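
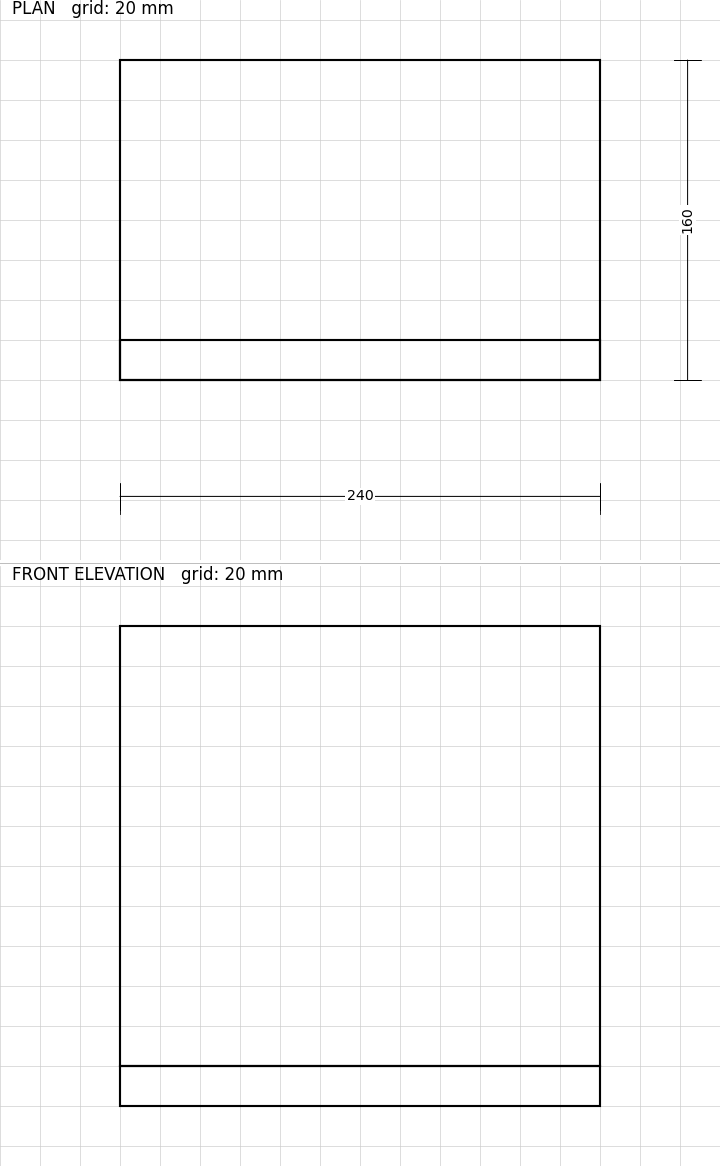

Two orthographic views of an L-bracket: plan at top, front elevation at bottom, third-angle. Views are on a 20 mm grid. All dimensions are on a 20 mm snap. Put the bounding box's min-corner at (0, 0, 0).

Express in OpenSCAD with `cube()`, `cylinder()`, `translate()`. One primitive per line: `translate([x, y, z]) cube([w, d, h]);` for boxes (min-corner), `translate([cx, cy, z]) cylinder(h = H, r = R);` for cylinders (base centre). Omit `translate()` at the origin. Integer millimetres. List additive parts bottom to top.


cube([240, 160, 20]);
translate([0, 0, 20]) cube([240, 20, 220]);


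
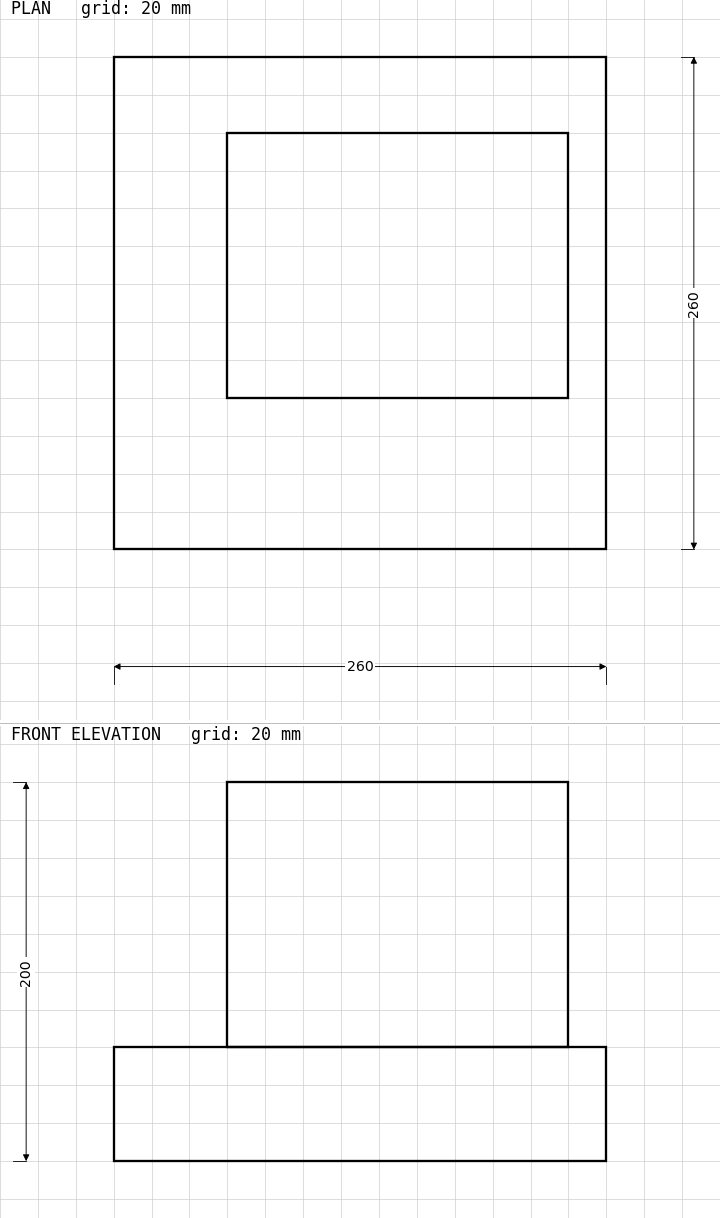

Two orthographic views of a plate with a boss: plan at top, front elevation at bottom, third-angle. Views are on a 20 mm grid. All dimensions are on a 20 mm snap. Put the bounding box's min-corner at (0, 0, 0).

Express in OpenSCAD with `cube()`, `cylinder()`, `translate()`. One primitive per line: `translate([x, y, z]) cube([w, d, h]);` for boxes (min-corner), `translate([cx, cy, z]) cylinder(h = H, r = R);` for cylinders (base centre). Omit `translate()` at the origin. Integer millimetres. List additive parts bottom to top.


cube([260, 260, 60]);
translate([60, 80, 60]) cube([180, 140, 140]);


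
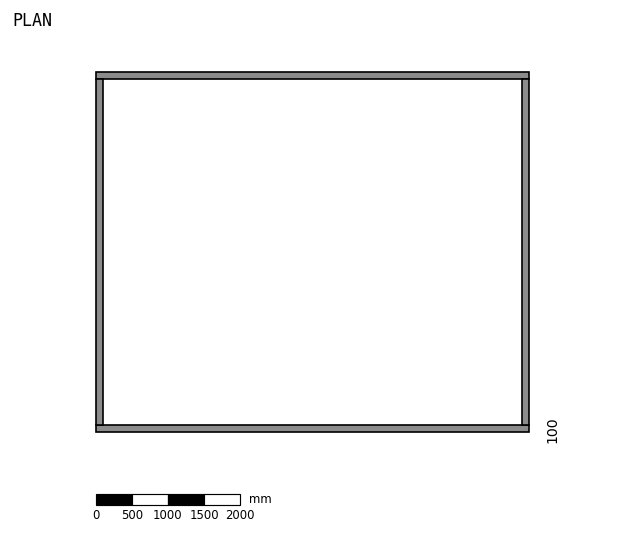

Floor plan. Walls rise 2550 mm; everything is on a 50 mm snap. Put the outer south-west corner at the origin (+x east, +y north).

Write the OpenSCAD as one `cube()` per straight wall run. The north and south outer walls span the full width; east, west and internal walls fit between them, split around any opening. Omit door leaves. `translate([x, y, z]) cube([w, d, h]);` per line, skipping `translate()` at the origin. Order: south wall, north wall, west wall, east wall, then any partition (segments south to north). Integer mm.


cube([6000, 100, 2550]);
translate([0, 4900, 0]) cube([6000, 100, 2550]);
translate([0, 100, 0]) cube([100, 4800, 2550]);
translate([5900, 100, 0]) cube([100, 4800, 2550]);


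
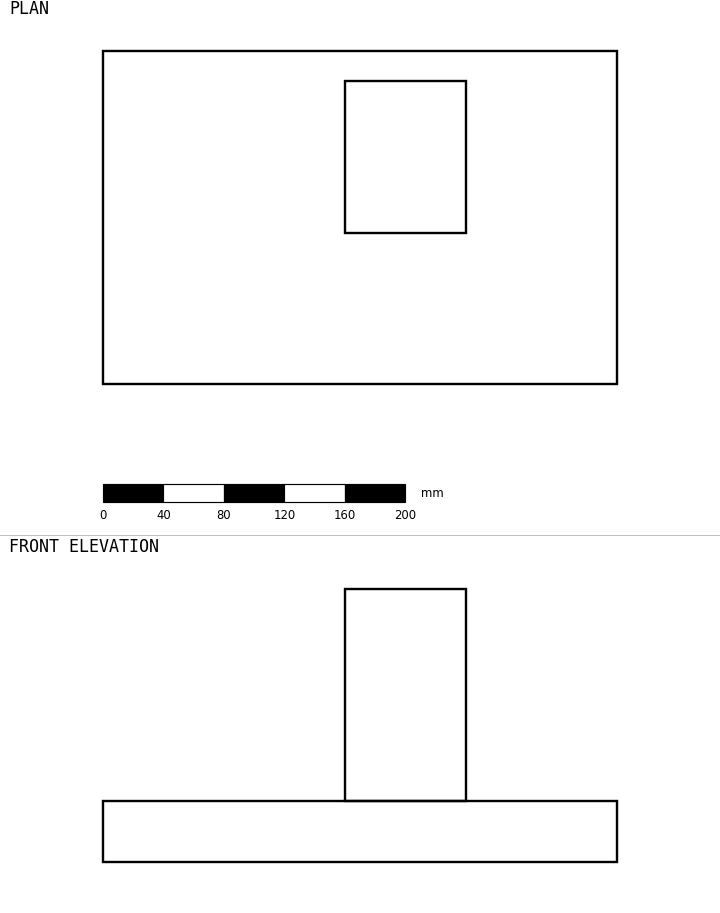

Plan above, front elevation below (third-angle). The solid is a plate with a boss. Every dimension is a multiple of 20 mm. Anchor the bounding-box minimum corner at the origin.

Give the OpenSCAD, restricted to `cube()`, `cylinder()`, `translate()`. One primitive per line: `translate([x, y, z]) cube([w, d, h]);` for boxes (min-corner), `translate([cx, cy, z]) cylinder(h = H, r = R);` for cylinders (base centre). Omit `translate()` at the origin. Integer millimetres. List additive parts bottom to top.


cube([340, 220, 40]);
translate([160, 100, 40]) cube([80, 100, 140]);


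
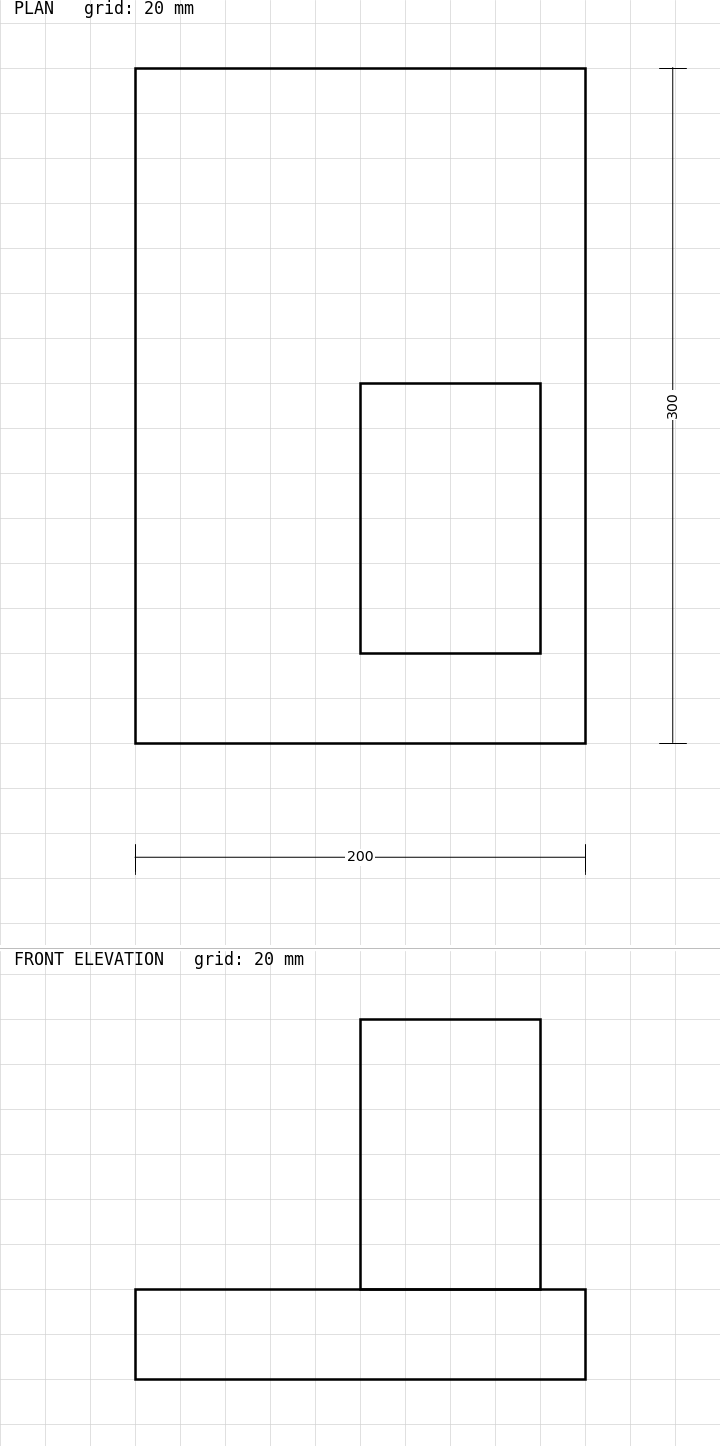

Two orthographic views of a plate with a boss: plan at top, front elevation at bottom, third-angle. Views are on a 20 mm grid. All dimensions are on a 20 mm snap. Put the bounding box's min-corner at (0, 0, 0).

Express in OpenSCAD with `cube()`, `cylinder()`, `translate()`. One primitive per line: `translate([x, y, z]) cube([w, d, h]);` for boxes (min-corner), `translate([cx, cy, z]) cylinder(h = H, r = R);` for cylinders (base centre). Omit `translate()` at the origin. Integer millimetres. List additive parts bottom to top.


cube([200, 300, 40]);
translate([100, 40, 40]) cube([80, 120, 120]);


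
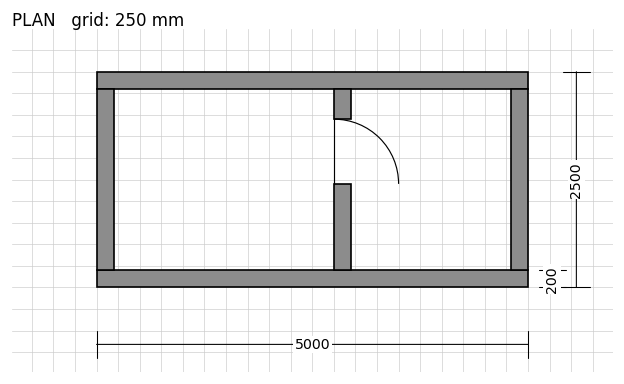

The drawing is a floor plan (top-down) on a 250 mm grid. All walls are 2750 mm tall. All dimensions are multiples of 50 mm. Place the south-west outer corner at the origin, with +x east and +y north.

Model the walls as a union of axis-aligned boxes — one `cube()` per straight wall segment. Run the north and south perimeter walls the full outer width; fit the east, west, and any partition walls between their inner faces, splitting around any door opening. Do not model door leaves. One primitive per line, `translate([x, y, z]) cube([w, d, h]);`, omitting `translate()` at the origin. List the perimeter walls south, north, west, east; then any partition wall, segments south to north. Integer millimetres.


cube([5000, 200, 2750]);
translate([0, 2300, 0]) cube([5000, 200, 2750]);
translate([0, 200, 0]) cube([200, 2100, 2750]);
translate([4800, 200, 0]) cube([200, 2100, 2750]);
translate([2750, 200, 0]) cube([200, 1000, 2750]);
translate([2750, 1950, 0]) cube([200, 350, 2750]);


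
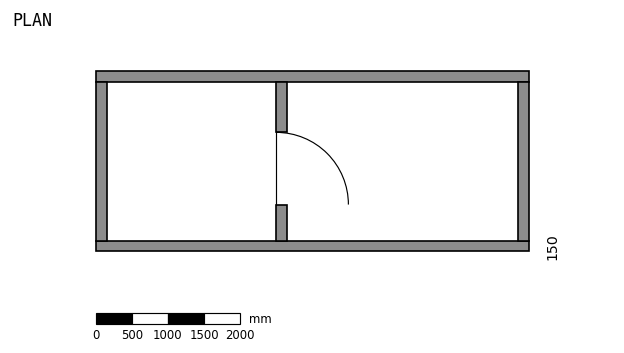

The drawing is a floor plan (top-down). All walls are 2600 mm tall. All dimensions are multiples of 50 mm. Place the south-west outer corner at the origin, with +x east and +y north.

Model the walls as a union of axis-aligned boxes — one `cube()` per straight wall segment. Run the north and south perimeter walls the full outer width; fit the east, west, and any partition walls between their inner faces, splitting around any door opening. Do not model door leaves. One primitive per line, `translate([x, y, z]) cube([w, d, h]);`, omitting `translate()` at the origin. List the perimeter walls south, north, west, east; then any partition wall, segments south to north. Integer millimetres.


cube([6000, 150, 2600]);
translate([0, 2350, 0]) cube([6000, 150, 2600]);
translate([0, 150, 0]) cube([150, 2200, 2600]);
translate([5850, 150, 0]) cube([150, 2200, 2600]);
translate([2500, 150, 0]) cube([150, 500, 2600]);
translate([2500, 1650, 0]) cube([150, 700, 2600]);


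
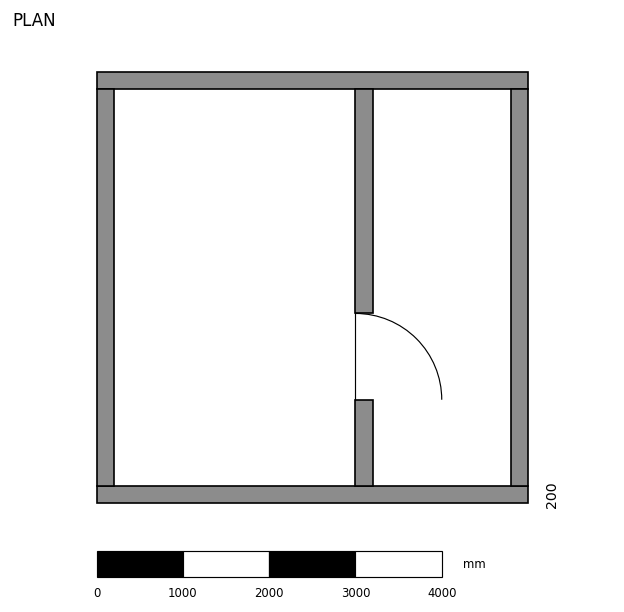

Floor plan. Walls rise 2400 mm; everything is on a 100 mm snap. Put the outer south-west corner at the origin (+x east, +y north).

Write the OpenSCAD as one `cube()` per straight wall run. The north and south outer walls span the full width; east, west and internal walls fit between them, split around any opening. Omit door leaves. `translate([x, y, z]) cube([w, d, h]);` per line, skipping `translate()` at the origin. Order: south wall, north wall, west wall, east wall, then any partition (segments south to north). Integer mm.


cube([5000, 200, 2400]);
translate([0, 4800, 0]) cube([5000, 200, 2400]);
translate([0, 200, 0]) cube([200, 4600, 2400]);
translate([4800, 200, 0]) cube([200, 4600, 2400]);
translate([3000, 200, 0]) cube([200, 1000, 2400]);
translate([3000, 2200, 0]) cube([200, 2600, 2400]);


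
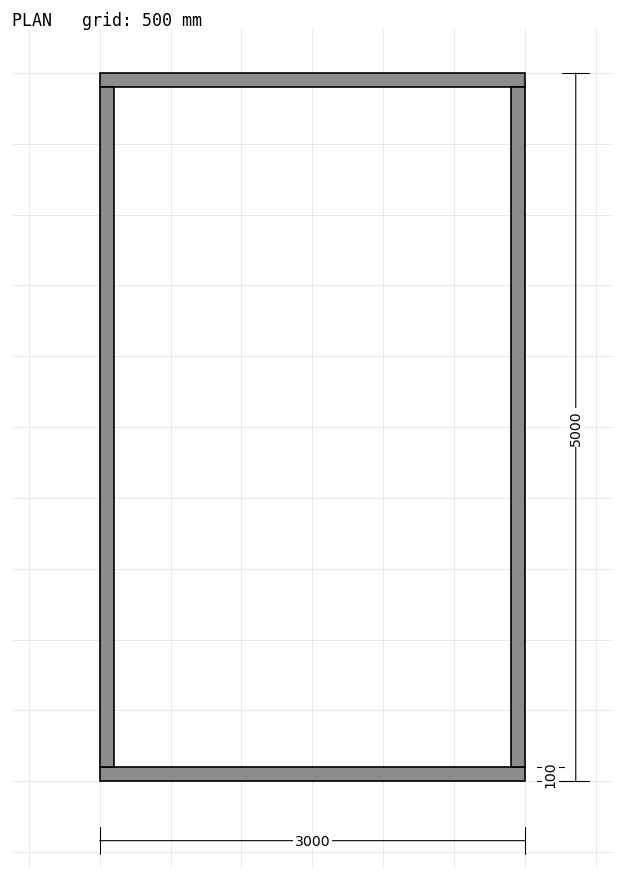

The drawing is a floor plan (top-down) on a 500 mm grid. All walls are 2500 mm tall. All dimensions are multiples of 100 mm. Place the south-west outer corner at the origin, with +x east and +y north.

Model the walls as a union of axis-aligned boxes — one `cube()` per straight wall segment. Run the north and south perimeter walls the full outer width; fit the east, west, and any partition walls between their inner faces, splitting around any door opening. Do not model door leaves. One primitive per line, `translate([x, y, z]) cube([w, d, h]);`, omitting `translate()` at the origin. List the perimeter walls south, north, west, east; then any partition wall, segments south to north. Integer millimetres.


cube([3000, 100, 2500]);
translate([0, 4900, 0]) cube([3000, 100, 2500]);
translate([0, 100, 0]) cube([100, 4800, 2500]);
translate([2900, 100, 0]) cube([100, 4800, 2500]);


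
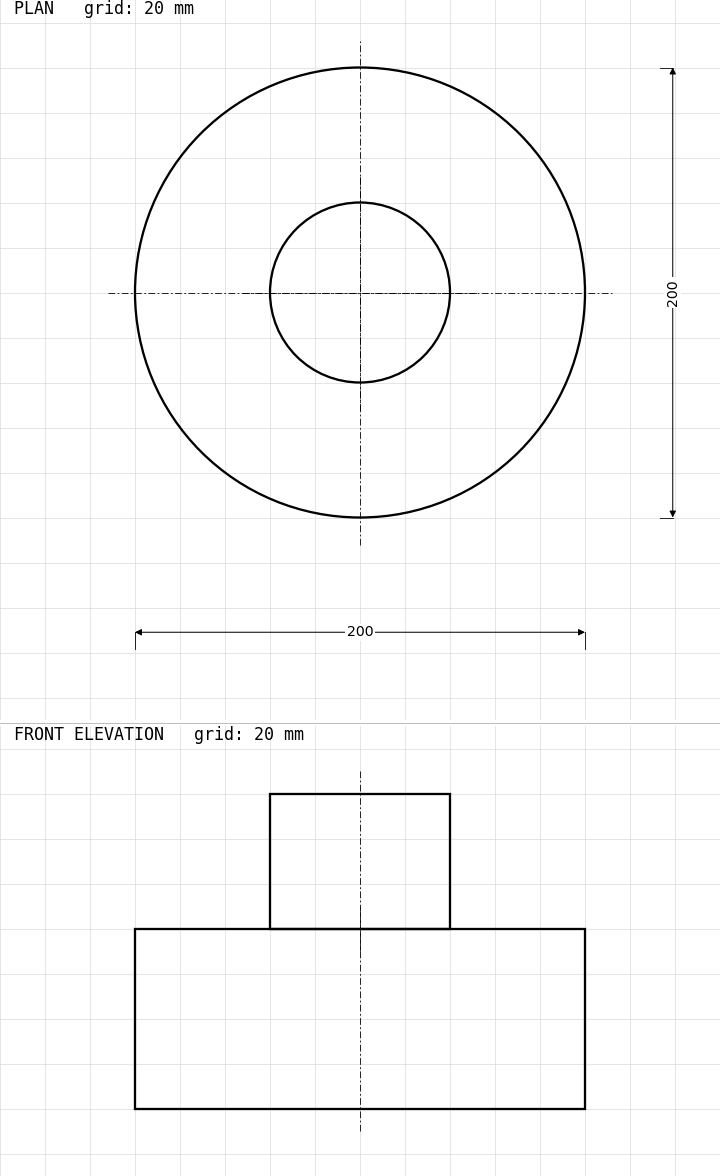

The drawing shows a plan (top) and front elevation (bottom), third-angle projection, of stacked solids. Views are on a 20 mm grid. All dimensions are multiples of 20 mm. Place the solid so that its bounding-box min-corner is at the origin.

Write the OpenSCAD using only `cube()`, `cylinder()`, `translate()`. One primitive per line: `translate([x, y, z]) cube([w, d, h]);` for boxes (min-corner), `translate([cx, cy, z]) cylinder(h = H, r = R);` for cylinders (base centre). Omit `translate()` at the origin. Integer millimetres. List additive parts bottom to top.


translate([100, 100, 0]) cylinder(h = 80, r = 100);
translate([100, 100, 80]) cylinder(h = 60, r = 40);


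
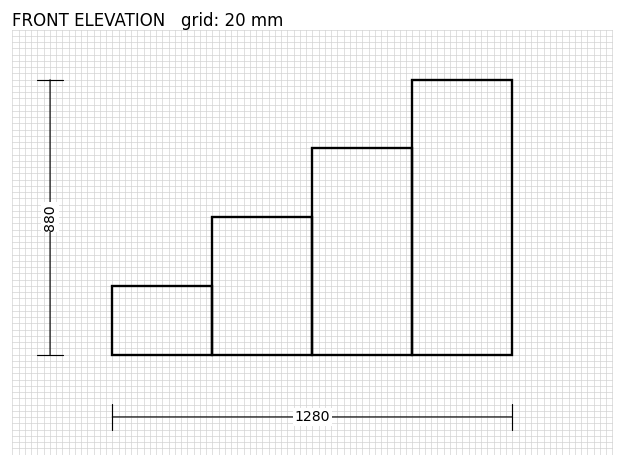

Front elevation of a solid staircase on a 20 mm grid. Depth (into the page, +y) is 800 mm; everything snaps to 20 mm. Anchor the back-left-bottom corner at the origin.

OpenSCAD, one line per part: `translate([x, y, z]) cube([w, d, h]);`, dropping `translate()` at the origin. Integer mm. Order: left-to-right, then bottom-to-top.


cube([320, 800, 220]);
translate([320, 0, 0]) cube([320, 800, 440]);
translate([640, 0, 0]) cube([320, 800, 660]);
translate([960, 0, 0]) cube([320, 800, 880]);


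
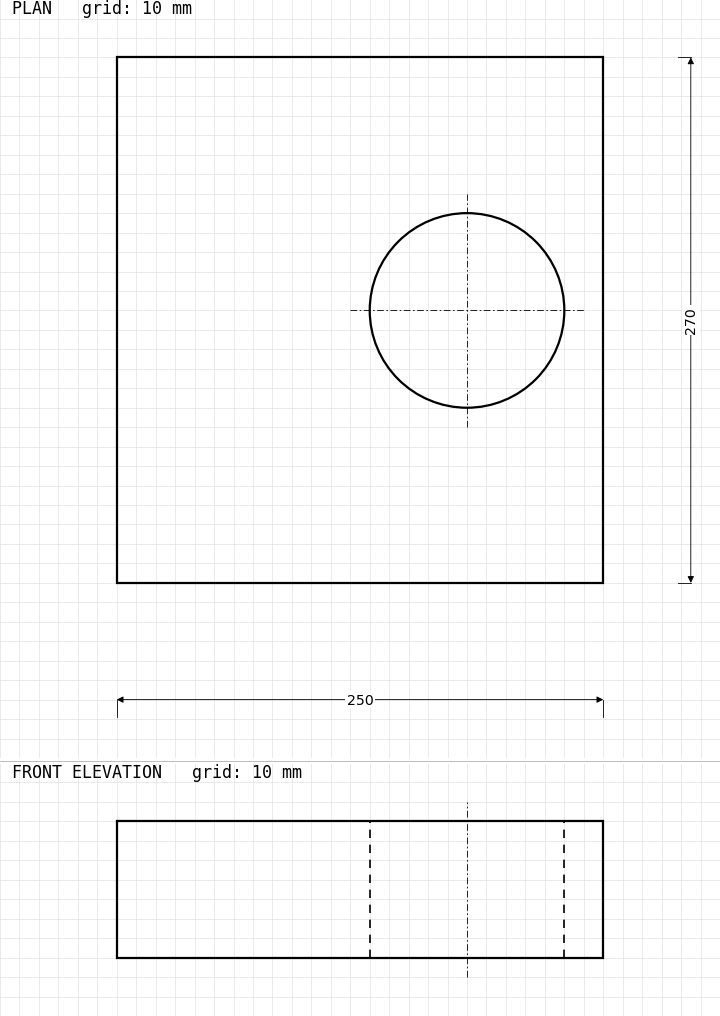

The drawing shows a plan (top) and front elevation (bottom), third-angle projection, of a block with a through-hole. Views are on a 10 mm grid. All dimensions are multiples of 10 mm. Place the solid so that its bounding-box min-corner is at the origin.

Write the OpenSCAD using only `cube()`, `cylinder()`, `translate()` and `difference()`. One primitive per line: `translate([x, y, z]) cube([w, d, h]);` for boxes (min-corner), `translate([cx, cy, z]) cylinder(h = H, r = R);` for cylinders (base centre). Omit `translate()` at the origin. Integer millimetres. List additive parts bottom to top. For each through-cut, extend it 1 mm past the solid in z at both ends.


difference() {
  cube([250, 270, 70]);
  translate([180, 140, -1]) cylinder(h = 72, r = 50);
}


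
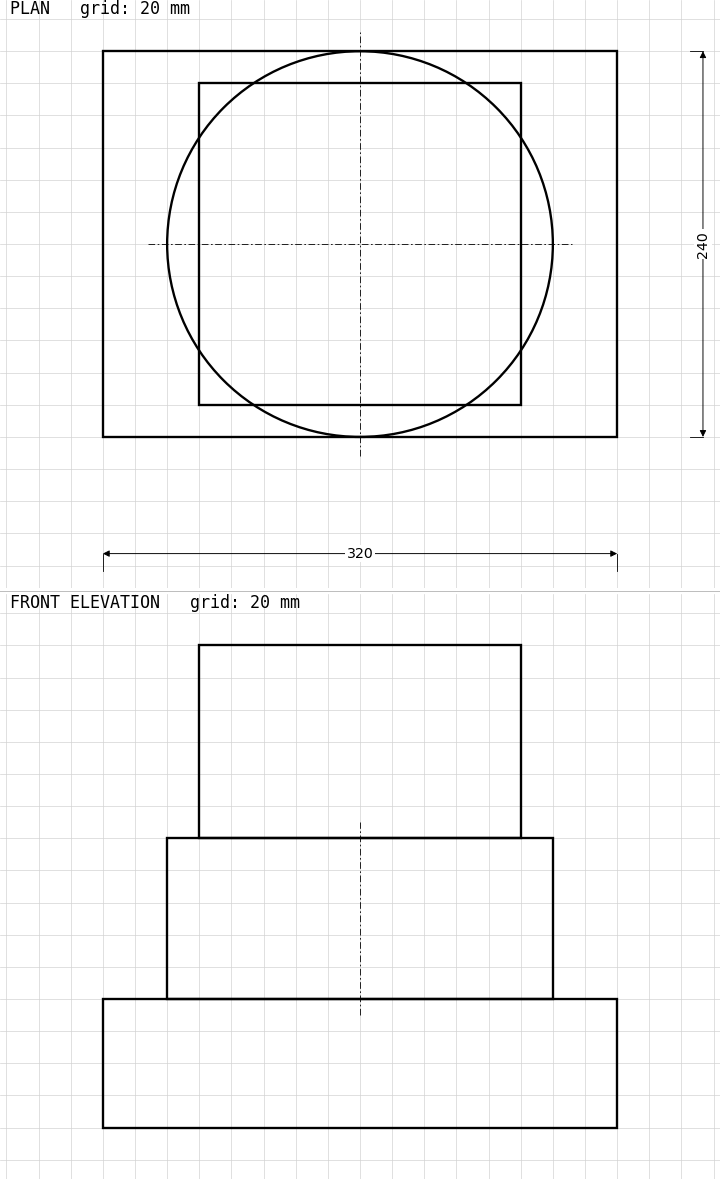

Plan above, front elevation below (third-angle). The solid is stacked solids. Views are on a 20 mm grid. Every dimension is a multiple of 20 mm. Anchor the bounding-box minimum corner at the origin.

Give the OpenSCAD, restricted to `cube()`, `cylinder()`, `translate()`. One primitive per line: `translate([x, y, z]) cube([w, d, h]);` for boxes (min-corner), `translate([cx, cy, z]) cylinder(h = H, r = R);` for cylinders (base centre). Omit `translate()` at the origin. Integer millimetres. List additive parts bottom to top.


cube([320, 240, 80]);
translate([160, 120, 80]) cylinder(h = 100, r = 120);
translate([60, 20, 180]) cube([200, 200, 120]);


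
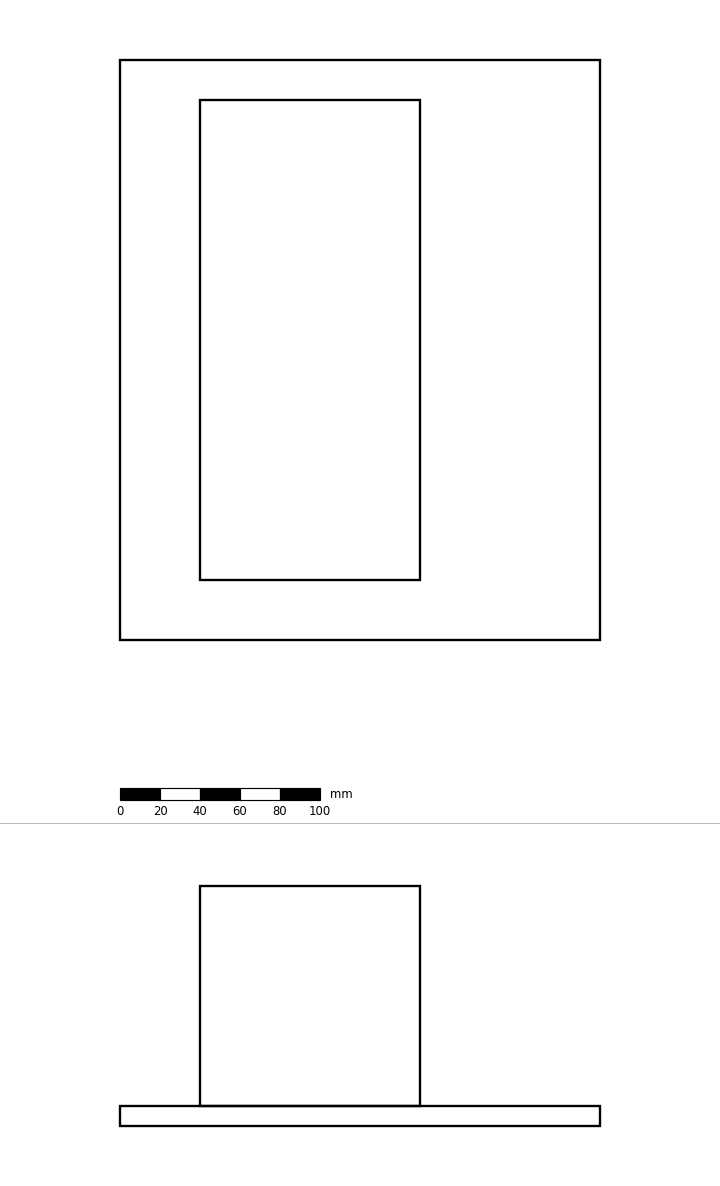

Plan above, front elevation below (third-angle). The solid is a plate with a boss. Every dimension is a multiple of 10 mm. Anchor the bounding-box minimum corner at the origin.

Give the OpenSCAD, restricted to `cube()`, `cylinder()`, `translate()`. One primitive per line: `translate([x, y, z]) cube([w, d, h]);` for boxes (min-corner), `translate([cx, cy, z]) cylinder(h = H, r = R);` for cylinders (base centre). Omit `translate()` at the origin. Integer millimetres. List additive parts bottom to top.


cube([240, 290, 10]);
translate([40, 30, 10]) cube([110, 240, 110]);


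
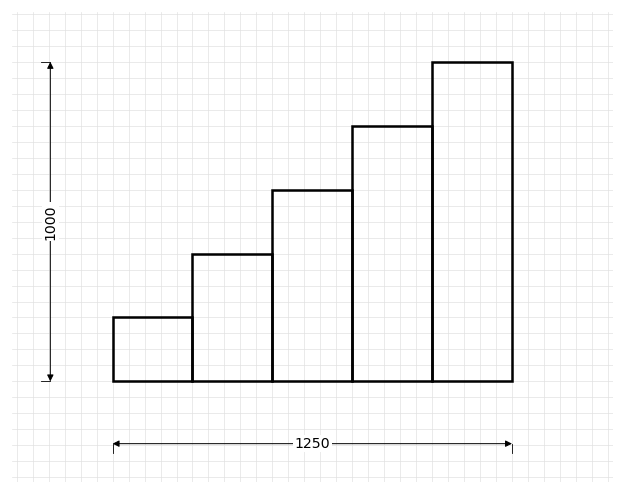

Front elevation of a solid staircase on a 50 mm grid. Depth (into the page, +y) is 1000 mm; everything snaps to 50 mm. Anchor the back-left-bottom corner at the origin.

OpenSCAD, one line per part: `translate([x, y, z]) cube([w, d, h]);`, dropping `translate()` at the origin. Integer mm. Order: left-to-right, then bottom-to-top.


cube([250, 1000, 200]);
translate([250, 0, 0]) cube([250, 1000, 400]);
translate([500, 0, 0]) cube([250, 1000, 600]);
translate([750, 0, 0]) cube([250, 1000, 800]);
translate([1000, 0, 0]) cube([250, 1000, 1000]);


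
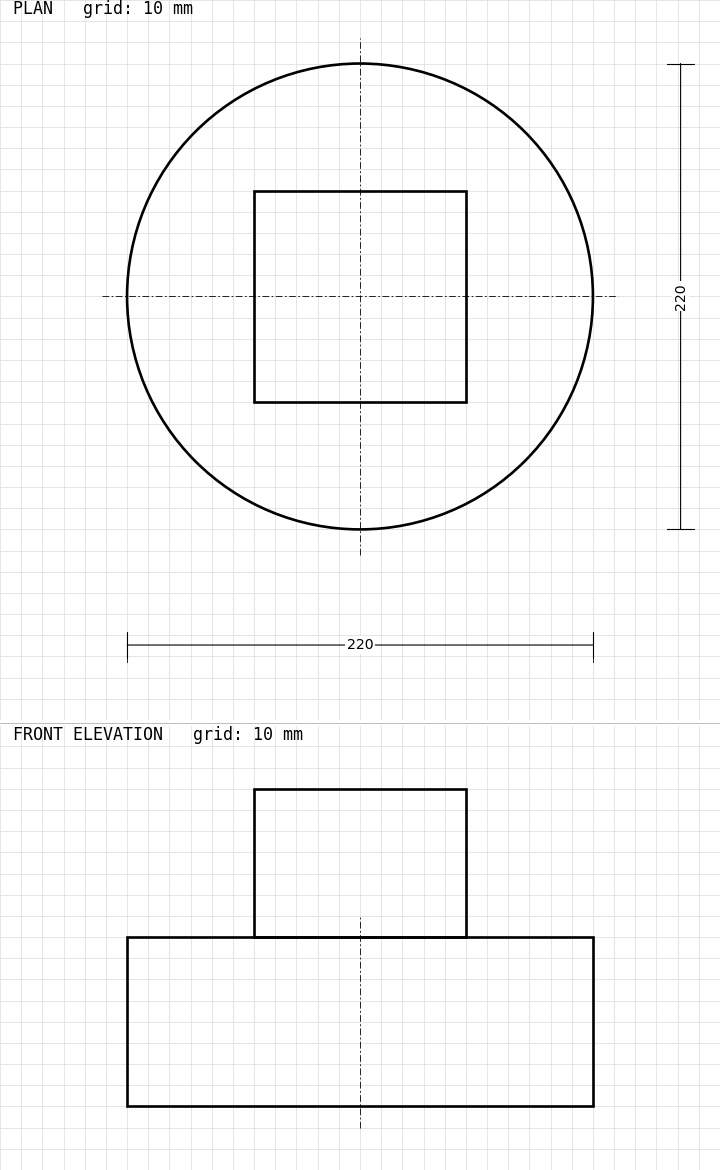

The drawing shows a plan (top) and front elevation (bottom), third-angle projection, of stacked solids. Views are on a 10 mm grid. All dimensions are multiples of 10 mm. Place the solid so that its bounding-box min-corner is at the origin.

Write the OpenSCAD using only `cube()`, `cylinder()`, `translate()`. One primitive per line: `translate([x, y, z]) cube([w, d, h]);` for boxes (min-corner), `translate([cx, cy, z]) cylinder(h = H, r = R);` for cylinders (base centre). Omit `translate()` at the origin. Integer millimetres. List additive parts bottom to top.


translate([110, 110, 0]) cylinder(h = 80, r = 110);
translate([60, 60, 80]) cube([100, 100, 70]);


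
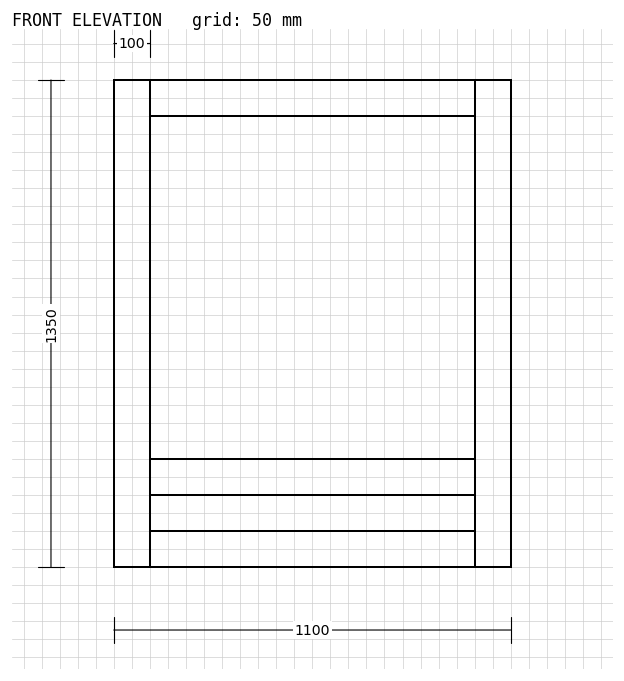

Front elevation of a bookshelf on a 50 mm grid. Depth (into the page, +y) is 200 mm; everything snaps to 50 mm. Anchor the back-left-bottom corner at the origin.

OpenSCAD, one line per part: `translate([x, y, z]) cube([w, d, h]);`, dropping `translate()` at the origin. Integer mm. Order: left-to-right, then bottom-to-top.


cube([100, 200, 1350]);
translate([100, 0, 0]) cube([900, 200, 100]);
translate([100, 0, 200]) cube([900, 200, 100]);
translate([100, 0, 1250]) cube([900, 200, 100]);
translate([1000, 0, 0]) cube([100, 200, 1350]);


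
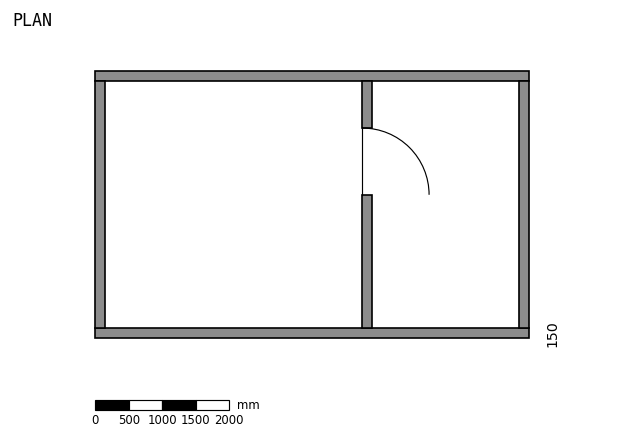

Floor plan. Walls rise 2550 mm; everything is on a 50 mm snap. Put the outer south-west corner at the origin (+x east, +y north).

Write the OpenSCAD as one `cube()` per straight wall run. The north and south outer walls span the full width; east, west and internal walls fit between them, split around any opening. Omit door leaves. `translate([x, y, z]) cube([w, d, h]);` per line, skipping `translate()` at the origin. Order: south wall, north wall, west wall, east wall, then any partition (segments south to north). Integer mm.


cube([6500, 150, 2550]);
translate([0, 3850, 0]) cube([6500, 150, 2550]);
translate([0, 150, 0]) cube([150, 3700, 2550]);
translate([6350, 150, 0]) cube([150, 3700, 2550]);
translate([4000, 150, 0]) cube([150, 2000, 2550]);
translate([4000, 3150, 0]) cube([150, 700, 2550]);


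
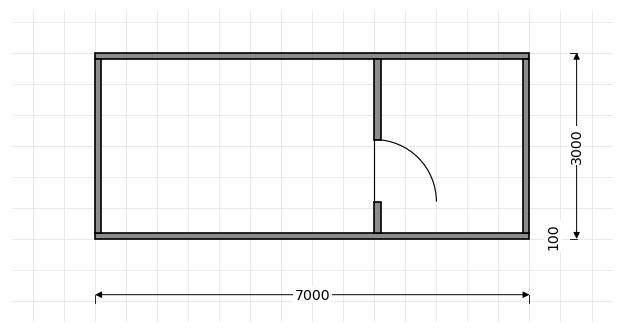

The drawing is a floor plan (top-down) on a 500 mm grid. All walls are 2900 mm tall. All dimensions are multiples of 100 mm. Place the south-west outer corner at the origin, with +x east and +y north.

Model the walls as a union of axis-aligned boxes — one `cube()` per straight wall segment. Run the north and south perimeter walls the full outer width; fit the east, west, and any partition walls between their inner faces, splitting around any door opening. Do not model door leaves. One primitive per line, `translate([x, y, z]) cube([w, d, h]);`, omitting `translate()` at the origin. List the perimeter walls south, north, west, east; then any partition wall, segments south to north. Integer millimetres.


cube([7000, 100, 2900]);
translate([0, 2900, 0]) cube([7000, 100, 2900]);
translate([0, 100, 0]) cube([100, 2800, 2900]);
translate([6900, 100, 0]) cube([100, 2800, 2900]);
translate([4500, 100, 0]) cube([100, 500, 2900]);
translate([4500, 1600, 0]) cube([100, 1300, 2900]);


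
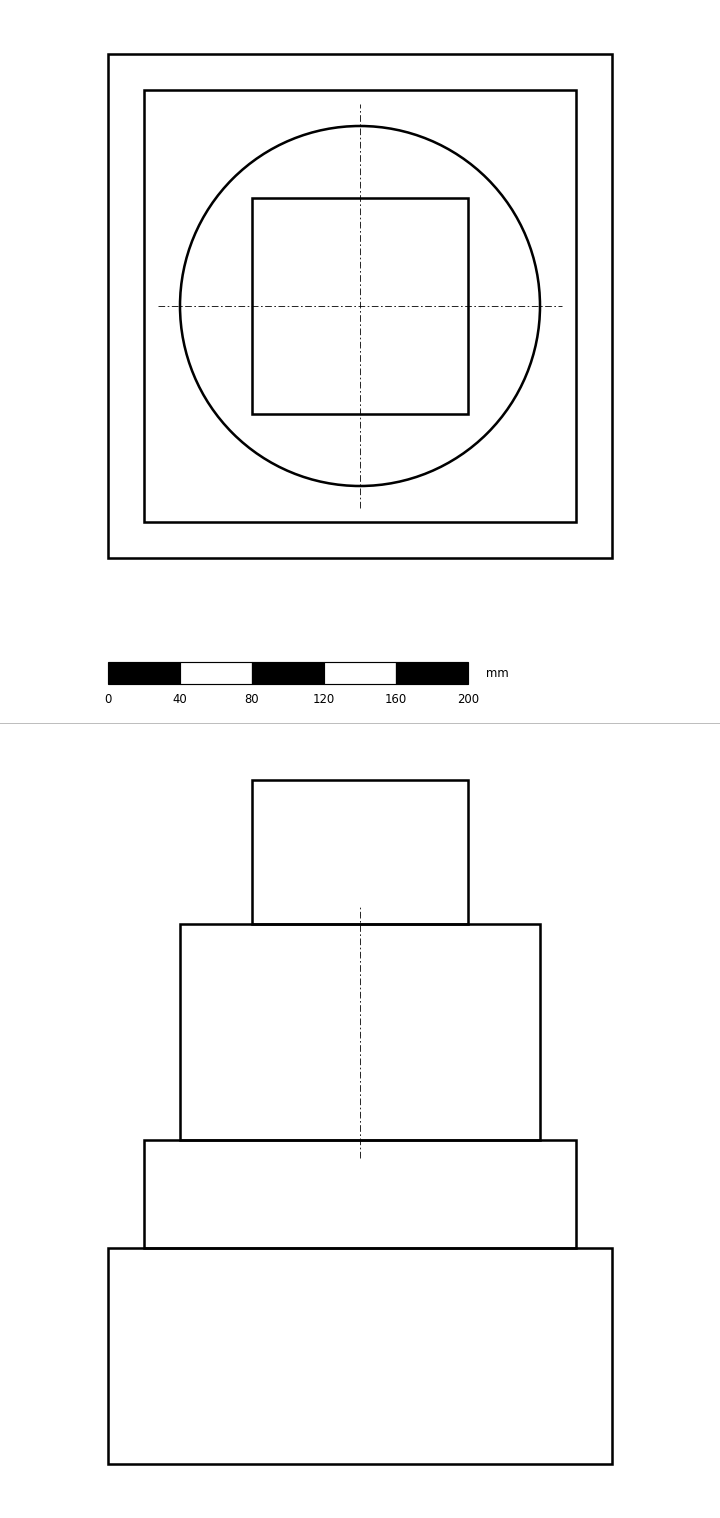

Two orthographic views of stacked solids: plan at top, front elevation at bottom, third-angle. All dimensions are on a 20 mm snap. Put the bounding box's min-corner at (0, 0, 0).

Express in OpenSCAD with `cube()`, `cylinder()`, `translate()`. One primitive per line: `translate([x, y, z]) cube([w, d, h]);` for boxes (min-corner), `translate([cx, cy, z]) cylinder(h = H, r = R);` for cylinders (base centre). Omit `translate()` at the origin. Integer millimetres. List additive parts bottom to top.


cube([280, 280, 120]);
translate([20, 20, 120]) cube([240, 240, 60]);
translate([140, 140, 180]) cylinder(h = 120, r = 100);
translate([80, 80, 300]) cube([120, 120, 80]);


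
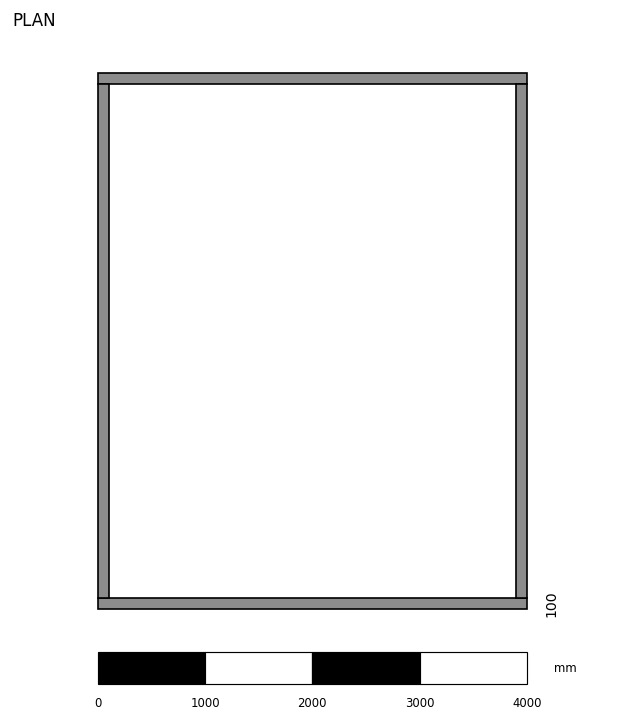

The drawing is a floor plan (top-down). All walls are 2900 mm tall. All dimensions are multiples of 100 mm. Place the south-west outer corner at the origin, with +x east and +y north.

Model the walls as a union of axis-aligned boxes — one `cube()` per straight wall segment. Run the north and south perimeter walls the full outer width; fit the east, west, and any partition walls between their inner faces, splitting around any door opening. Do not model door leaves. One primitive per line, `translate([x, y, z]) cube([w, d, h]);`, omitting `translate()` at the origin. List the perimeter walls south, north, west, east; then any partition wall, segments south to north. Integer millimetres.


cube([4000, 100, 2900]);
translate([0, 4900, 0]) cube([4000, 100, 2900]);
translate([0, 100, 0]) cube([100, 4800, 2900]);
translate([3900, 100, 0]) cube([100, 4800, 2900]);


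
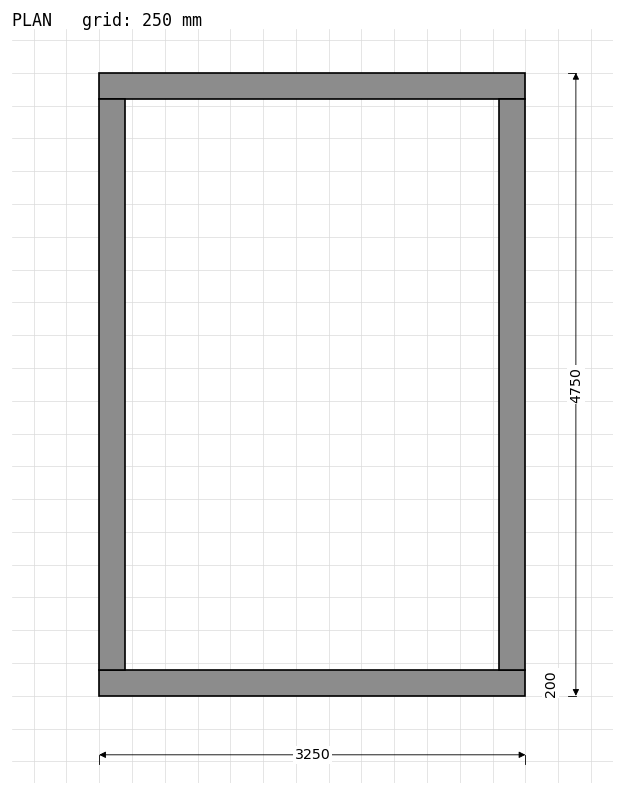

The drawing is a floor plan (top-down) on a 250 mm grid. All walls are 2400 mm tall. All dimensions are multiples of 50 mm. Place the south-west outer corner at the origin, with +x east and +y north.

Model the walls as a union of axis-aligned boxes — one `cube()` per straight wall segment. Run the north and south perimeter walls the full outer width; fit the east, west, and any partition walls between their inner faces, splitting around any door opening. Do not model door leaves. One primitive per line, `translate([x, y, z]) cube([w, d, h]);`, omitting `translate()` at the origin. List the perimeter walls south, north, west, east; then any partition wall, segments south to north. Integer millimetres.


cube([3250, 200, 2400]);
translate([0, 4550, 0]) cube([3250, 200, 2400]);
translate([0, 200, 0]) cube([200, 4350, 2400]);
translate([3050, 200, 0]) cube([200, 4350, 2400]);


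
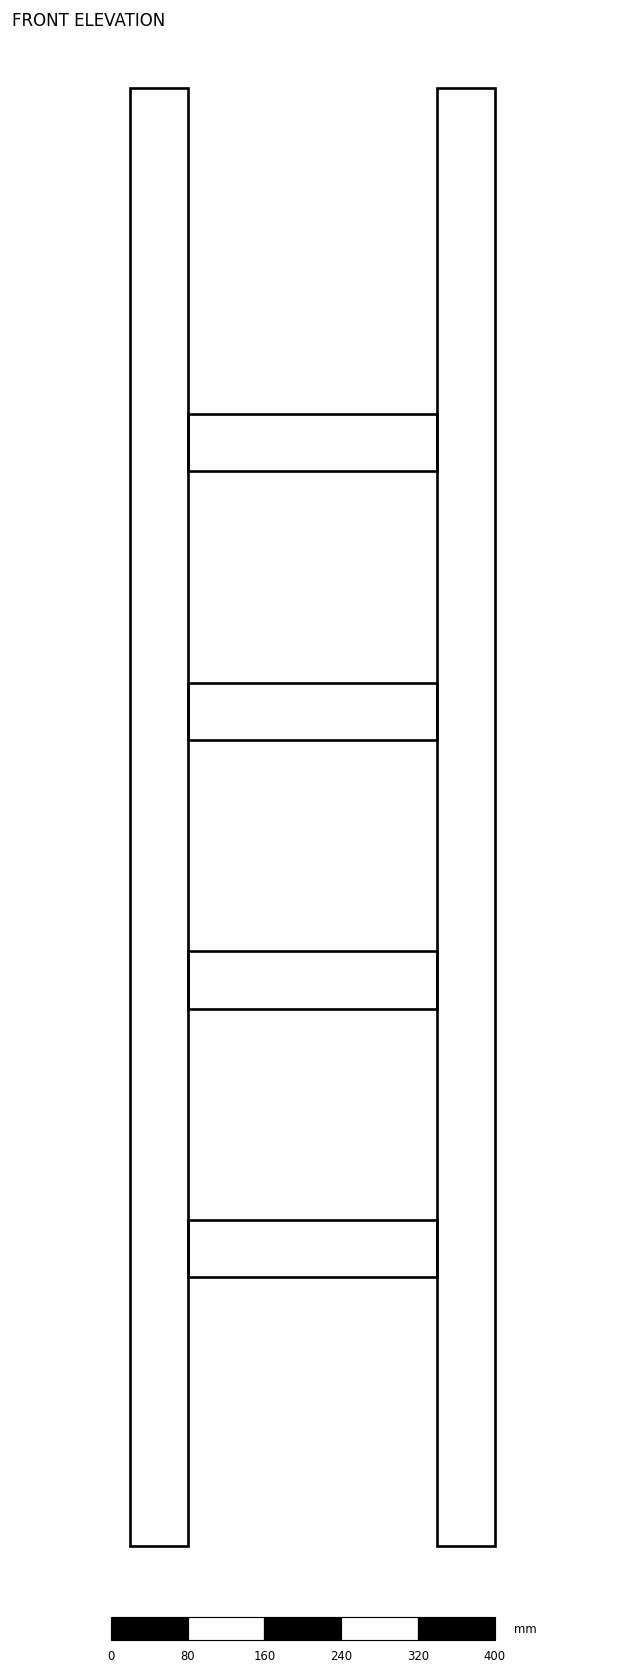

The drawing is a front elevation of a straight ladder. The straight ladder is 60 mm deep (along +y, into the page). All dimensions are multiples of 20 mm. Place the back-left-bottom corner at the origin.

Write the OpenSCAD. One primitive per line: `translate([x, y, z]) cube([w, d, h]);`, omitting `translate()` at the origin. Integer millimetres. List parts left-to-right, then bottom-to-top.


cube([60, 60, 1520]);
translate([60, 0, 280]) cube([260, 60, 60]);
translate([60, 0, 560]) cube([260, 60, 60]);
translate([60, 0, 840]) cube([260, 60, 60]);
translate([60, 0, 1120]) cube([260, 60, 60]);
translate([320, 0, 0]) cube([60, 60, 1520]);


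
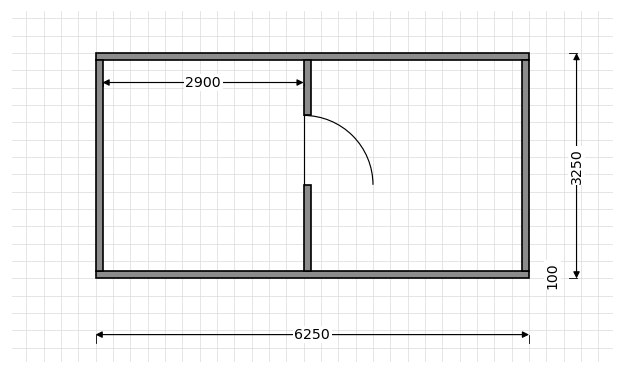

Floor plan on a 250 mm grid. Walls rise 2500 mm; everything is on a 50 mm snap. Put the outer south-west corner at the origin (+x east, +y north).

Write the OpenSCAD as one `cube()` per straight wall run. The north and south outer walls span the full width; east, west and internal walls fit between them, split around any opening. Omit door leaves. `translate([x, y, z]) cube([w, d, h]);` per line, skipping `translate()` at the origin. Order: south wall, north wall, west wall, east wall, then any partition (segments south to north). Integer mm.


cube([6250, 100, 2500]);
translate([0, 3150, 0]) cube([6250, 100, 2500]);
translate([0, 100, 0]) cube([100, 3050, 2500]);
translate([6150, 100, 0]) cube([100, 3050, 2500]);
translate([3000, 100, 0]) cube([100, 1250, 2500]);
translate([3000, 2350, 0]) cube([100, 800, 2500]);


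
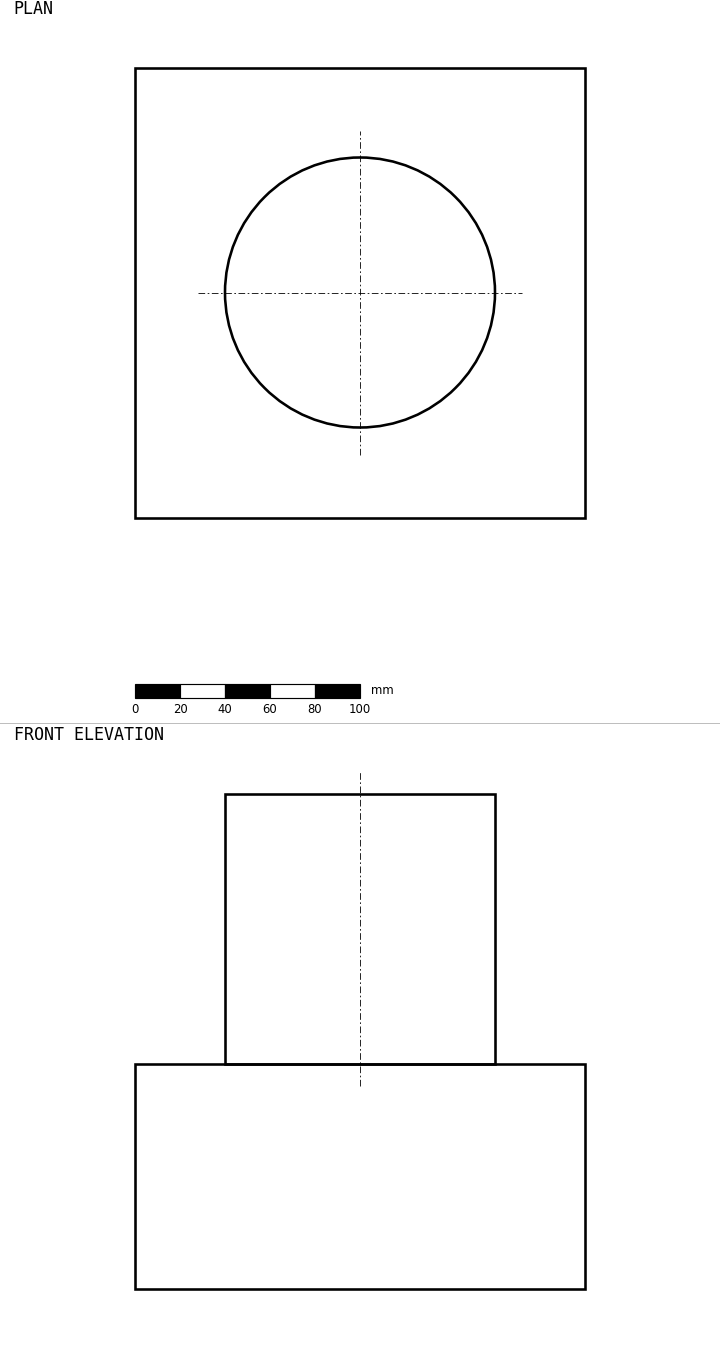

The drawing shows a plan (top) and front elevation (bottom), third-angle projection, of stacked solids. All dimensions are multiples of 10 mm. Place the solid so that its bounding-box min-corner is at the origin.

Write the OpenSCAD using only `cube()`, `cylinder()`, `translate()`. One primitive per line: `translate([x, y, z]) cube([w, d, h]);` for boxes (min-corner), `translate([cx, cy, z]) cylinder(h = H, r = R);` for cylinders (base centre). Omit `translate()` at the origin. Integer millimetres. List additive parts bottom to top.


cube([200, 200, 100]);
translate([100, 100, 100]) cylinder(h = 120, r = 60);


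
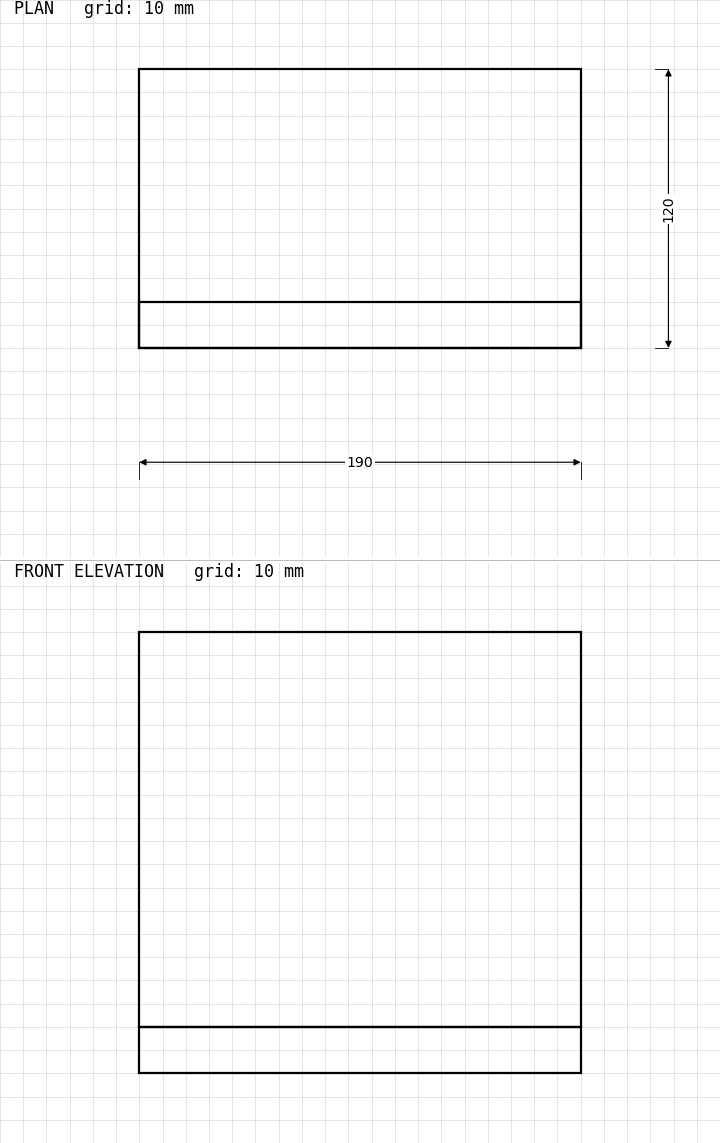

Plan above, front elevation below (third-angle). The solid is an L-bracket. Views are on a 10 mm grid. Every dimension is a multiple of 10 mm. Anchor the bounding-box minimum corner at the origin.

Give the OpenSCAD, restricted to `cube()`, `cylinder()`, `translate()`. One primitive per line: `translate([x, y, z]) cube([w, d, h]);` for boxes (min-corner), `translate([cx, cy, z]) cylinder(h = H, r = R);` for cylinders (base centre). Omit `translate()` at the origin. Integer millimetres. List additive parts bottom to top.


cube([190, 120, 20]);
translate([0, 0, 20]) cube([190, 20, 170]);


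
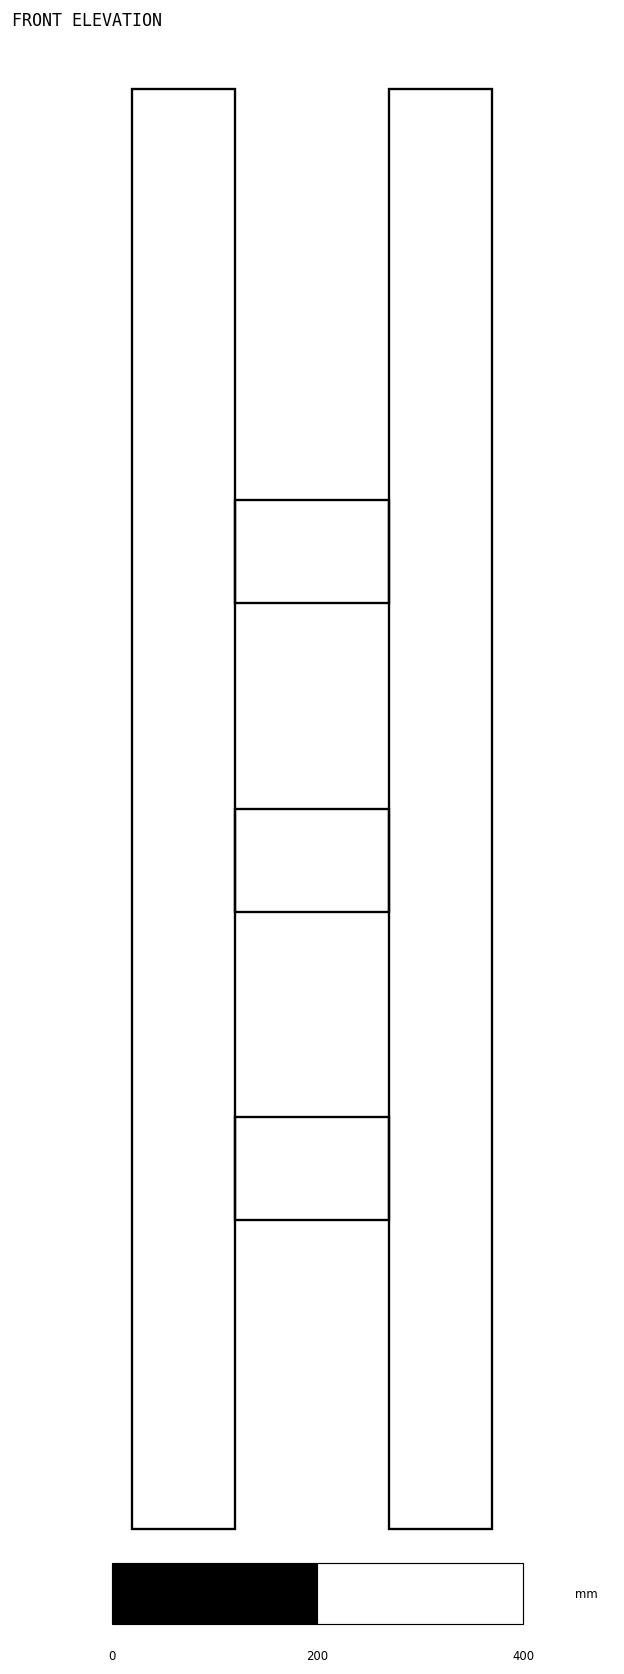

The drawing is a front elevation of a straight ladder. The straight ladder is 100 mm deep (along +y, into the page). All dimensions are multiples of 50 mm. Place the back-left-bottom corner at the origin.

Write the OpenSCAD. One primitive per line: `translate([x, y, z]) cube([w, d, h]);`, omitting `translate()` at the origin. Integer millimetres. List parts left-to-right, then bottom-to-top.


cube([100, 100, 1400]);
translate([100, 0, 300]) cube([150, 100, 100]);
translate([100, 0, 600]) cube([150, 100, 100]);
translate([100, 0, 900]) cube([150, 100, 100]);
translate([250, 0, 0]) cube([100, 100, 1400]);


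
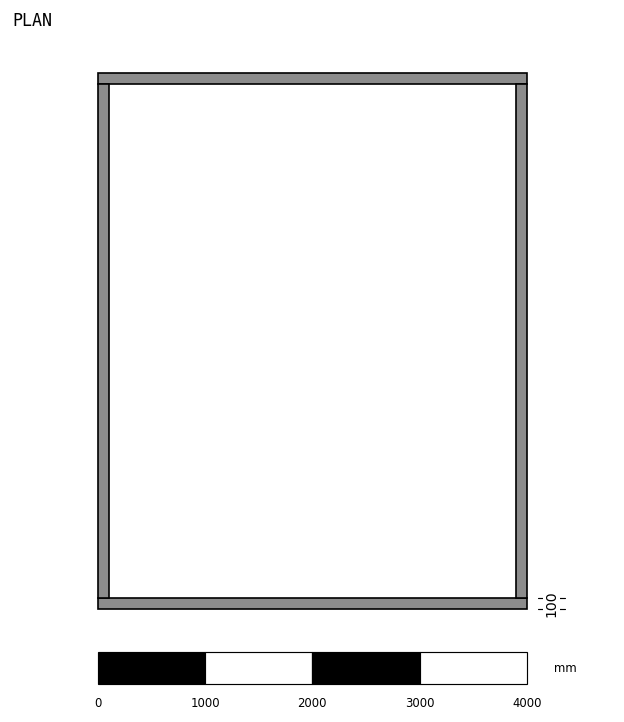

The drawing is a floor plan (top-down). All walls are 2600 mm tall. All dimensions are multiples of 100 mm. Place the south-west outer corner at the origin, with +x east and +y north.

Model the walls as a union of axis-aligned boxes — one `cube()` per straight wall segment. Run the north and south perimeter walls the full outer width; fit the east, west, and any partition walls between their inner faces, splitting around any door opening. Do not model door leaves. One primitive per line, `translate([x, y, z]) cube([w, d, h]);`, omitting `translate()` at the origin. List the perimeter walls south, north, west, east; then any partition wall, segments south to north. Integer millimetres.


cube([4000, 100, 2600]);
translate([0, 4900, 0]) cube([4000, 100, 2600]);
translate([0, 100, 0]) cube([100, 4800, 2600]);
translate([3900, 100, 0]) cube([100, 4800, 2600]);


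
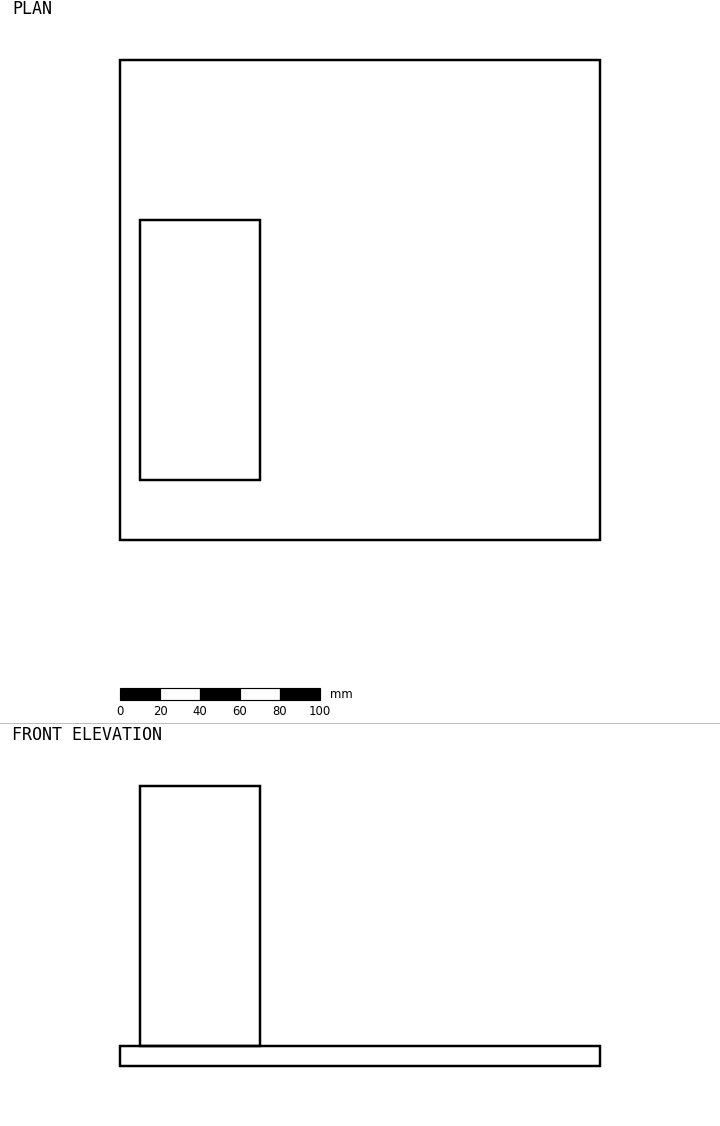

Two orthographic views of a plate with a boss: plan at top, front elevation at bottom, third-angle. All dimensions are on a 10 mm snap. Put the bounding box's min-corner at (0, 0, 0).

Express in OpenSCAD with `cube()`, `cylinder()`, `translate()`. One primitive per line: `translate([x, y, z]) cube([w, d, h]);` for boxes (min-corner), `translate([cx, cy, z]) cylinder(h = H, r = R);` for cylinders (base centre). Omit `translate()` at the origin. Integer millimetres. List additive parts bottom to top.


cube([240, 240, 10]);
translate([10, 30, 10]) cube([60, 130, 130]);


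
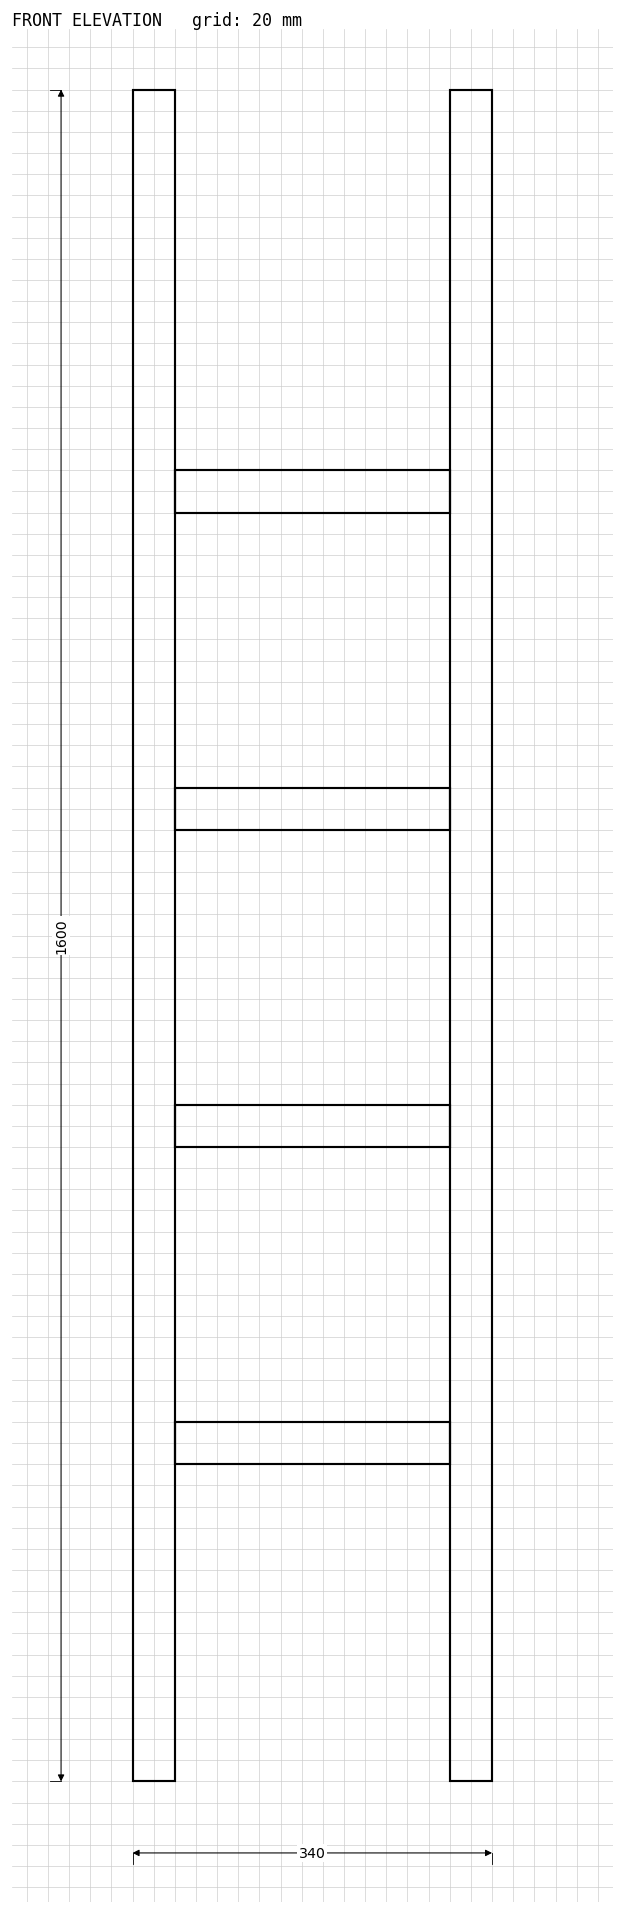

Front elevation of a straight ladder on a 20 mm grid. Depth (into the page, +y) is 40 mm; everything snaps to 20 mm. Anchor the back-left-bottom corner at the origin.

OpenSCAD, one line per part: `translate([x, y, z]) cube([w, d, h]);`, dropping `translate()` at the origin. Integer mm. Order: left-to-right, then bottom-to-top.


cube([40, 40, 1600]);
translate([40, 0, 300]) cube([260, 40, 40]);
translate([40, 0, 600]) cube([260, 40, 40]);
translate([40, 0, 900]) cube([260, 40, 40]);
translate([40, 0, 1200]) cube([260, 40, 40]);
translate([300, 0, 0]) cube([40, 40, 1600]);


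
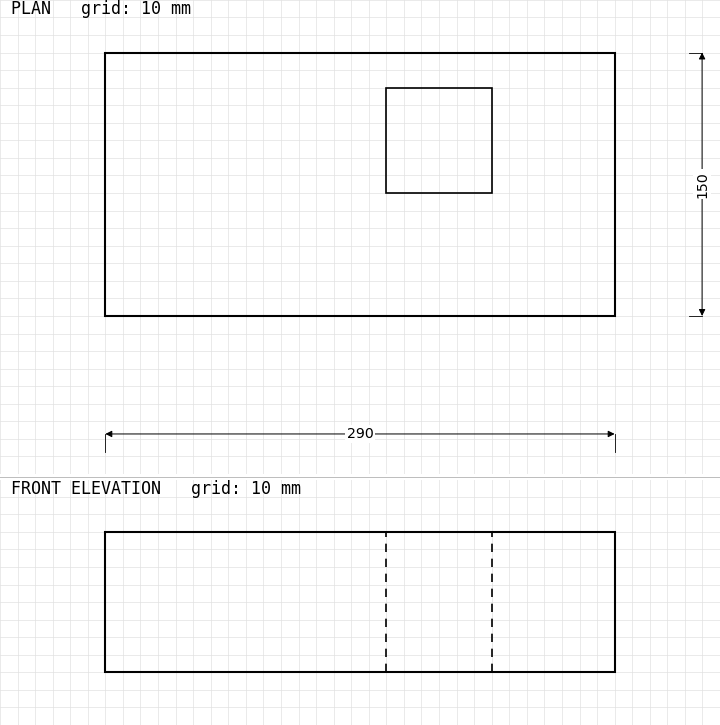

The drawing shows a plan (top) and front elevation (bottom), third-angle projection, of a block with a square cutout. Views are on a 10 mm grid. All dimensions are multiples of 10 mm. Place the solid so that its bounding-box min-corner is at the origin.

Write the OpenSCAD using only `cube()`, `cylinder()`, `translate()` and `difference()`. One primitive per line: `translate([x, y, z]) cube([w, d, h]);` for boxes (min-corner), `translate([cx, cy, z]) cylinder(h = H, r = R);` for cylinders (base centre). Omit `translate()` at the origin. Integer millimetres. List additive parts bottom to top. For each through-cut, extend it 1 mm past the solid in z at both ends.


difference() {
  cube([290, 150, 80]);
  translate([160, 70, -1]) cube([60, 60, 82]);
}


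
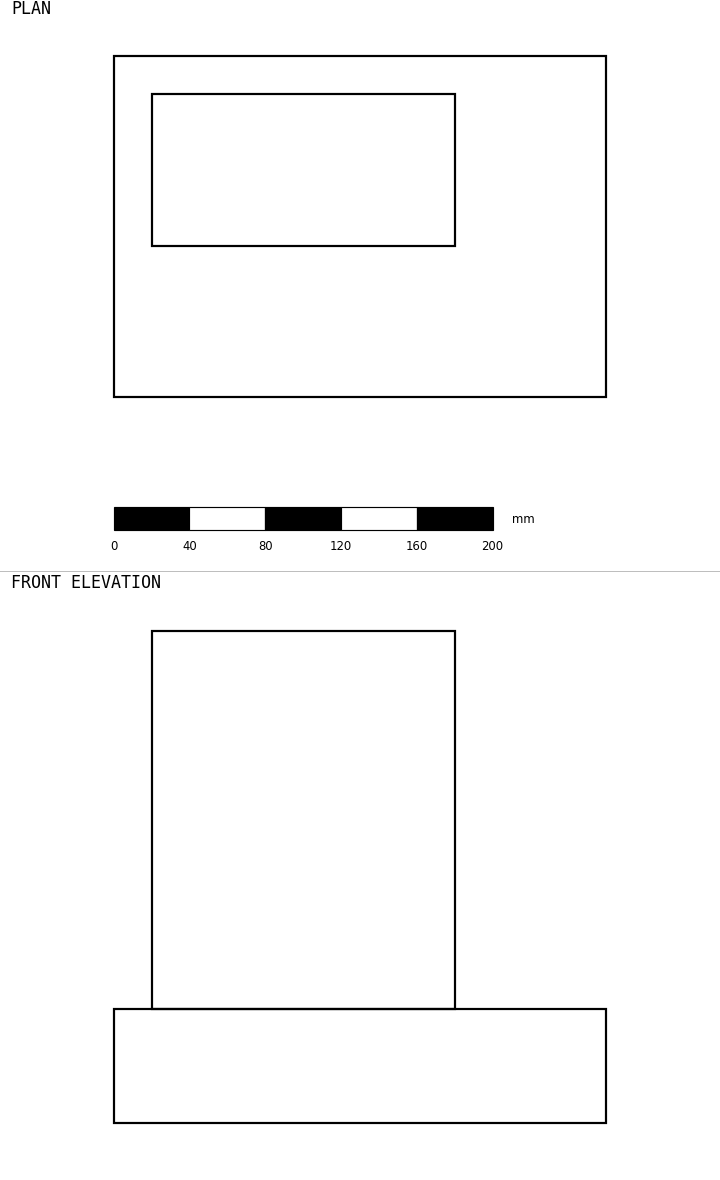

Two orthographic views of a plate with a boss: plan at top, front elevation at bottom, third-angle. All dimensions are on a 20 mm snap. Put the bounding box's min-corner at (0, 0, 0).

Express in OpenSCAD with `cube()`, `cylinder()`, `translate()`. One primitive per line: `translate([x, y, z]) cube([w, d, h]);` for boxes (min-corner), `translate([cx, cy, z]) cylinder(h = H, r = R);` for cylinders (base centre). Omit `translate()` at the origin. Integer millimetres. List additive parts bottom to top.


cube([260, 180, 60]);
translate([20, 80, 60]) cube([160, 80, 200]);


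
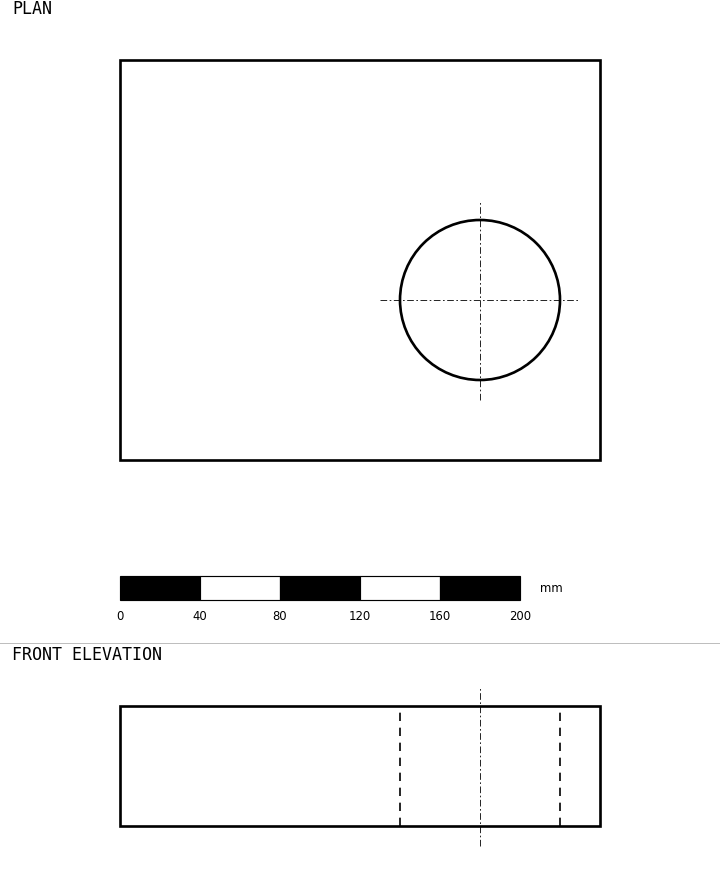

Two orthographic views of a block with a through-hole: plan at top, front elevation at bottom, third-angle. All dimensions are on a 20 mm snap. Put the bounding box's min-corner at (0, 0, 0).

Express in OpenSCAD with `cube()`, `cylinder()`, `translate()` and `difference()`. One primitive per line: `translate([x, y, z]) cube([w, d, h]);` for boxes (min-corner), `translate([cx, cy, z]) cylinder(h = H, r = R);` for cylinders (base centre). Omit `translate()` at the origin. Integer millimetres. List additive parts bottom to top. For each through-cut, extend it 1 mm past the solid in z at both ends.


difference() {
  cube([240, 200, 60]);
  translate([180, 80, -1]) cylinder(h = 62, r = 40);
}


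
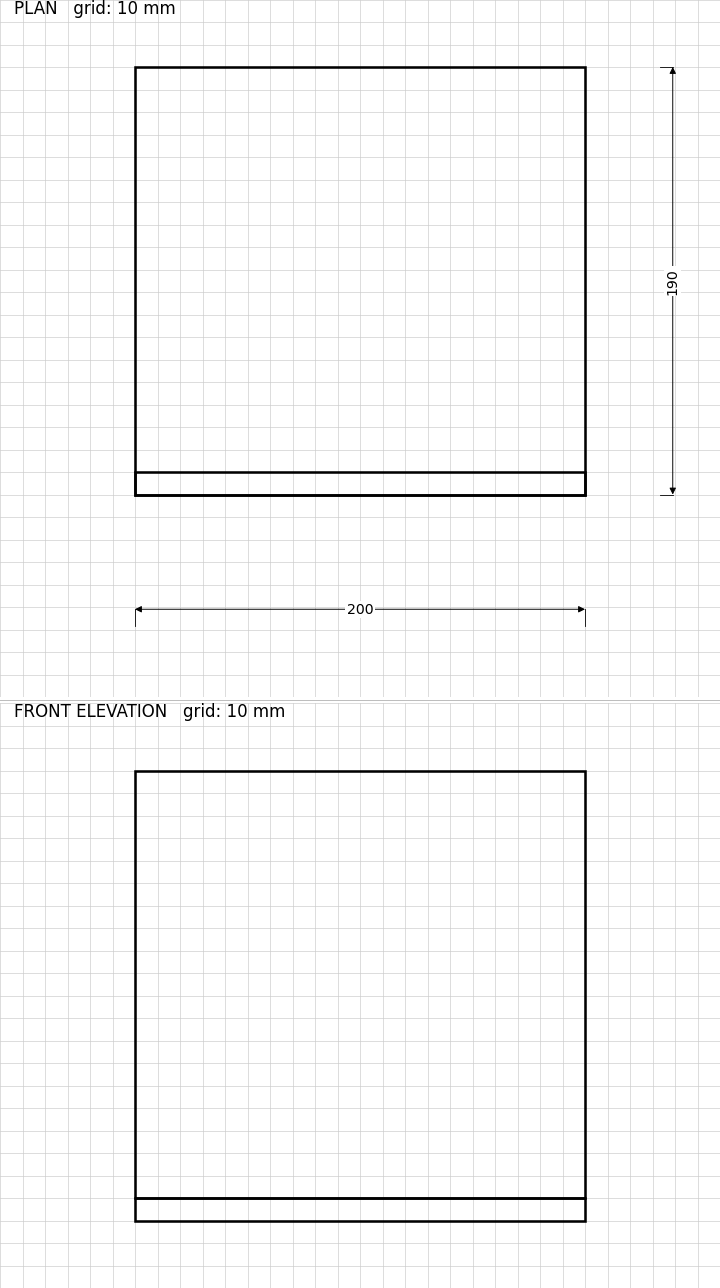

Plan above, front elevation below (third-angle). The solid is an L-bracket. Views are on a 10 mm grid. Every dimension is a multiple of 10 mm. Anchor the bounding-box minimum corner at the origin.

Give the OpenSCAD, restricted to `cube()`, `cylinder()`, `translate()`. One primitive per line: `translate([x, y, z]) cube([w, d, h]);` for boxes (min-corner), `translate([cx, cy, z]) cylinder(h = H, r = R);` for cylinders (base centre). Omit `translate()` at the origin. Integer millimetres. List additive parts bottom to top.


cube([200, 190, 10]);
translate([0, 0, 10]) cube([200, 10, 190]);


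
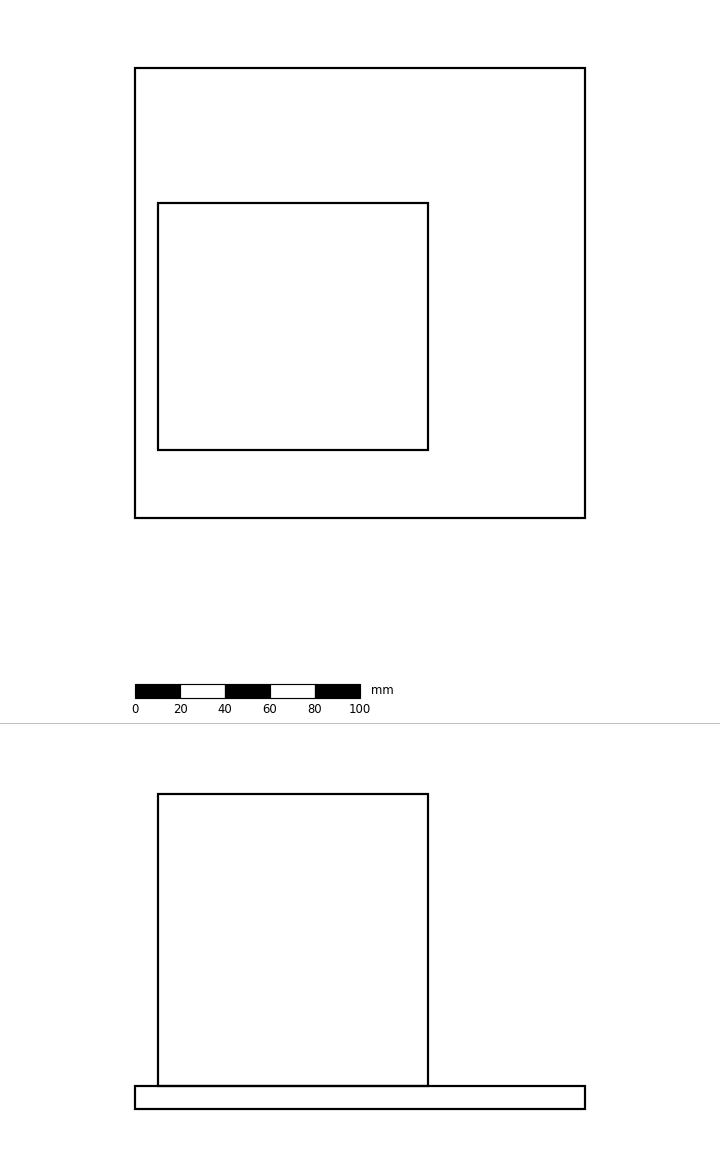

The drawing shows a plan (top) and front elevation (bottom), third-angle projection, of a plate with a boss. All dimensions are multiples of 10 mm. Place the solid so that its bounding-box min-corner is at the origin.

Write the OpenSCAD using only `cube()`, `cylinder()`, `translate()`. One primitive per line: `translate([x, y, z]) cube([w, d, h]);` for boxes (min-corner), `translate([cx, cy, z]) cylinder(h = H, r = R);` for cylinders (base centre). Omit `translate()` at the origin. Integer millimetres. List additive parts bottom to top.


cube([200, 200, 10]);
translate([10, 30, 10]) cube([120, 110, 130]);
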